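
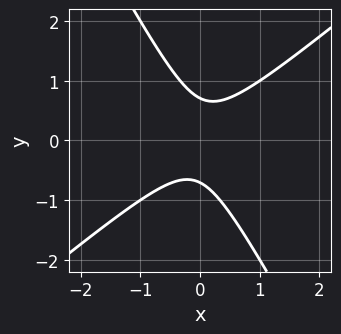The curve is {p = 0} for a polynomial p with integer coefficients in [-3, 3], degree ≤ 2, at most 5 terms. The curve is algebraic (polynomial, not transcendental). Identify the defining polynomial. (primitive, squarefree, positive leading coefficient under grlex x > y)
3*x^2 - 2*x*y - 2*y^2 + 1

1. The degree is 2 — a generic line meets the curve in up to 2 points.
2. Against the integer gridlines: no x-intercept at any integer in the box.
3. These observations pin down the coefficients.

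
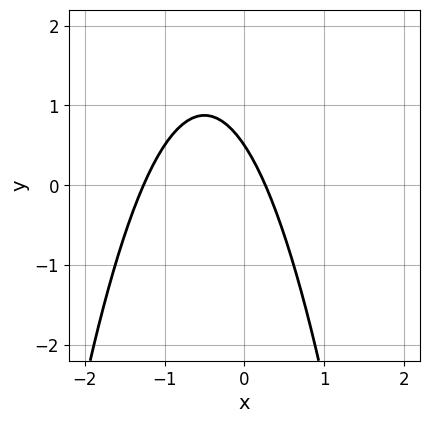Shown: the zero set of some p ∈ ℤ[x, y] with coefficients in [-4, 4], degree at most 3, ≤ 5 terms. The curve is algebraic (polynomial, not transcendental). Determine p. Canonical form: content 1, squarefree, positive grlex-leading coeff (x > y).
First, deg p = 2. A generic line meets the curve in up to 2 points.
Finally, solving for integer coefficients yields p as stated.

3*x^2 + 3*x + 2*y - 1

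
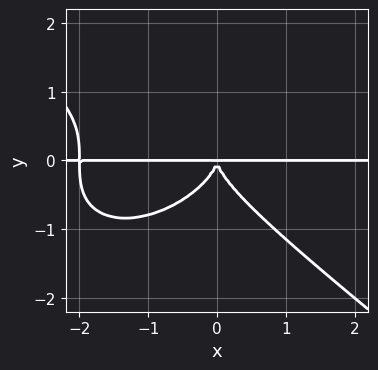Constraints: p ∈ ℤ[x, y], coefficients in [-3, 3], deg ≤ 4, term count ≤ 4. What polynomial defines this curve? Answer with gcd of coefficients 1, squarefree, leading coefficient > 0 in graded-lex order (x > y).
x^3*y + 2*y^4 + 2*x^2*y

First, the degree is 4 — a generic line meets the curve in up to 4 points.
Next, from the visible intercepts: every point of the x-axis in the box is on the curve.
Finally, matching integer coefficients to the picture gives p.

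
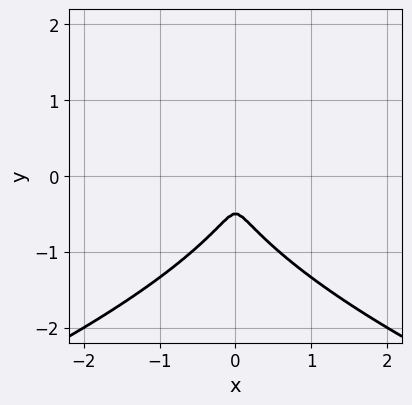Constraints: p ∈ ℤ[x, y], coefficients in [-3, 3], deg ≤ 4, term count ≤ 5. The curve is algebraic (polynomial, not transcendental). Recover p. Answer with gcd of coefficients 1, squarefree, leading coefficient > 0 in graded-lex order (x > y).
2*y^3 + 3*x^2 + y^2

First, deg p = 3. No degree-2 curve has this shape.
Next, symmetries: it's symmetric under x → −x, forcing even powers of x.
Finally, fitting integer coefficients to these (and the overall shape) gives p.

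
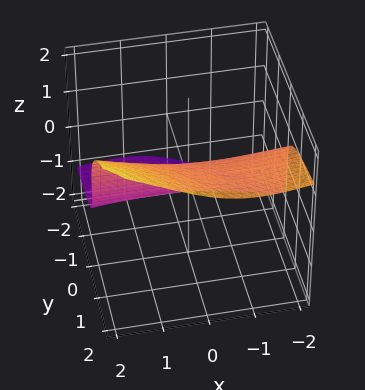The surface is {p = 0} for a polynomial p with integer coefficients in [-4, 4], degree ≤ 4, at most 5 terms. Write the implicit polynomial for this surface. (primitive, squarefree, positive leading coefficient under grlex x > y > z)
x^2*y + 2*x*y*z - 3*z^3 + 3*y

(a) The degree is 3 — no degree-2 surface has this shape.
(b) From the axis intercepts and sections: the visible x-axis segment lies entirely on the surface; one z-axis crossing is at z = 0; it meets the y-axis at y = 0 (among the integer gridlines).
(c) These observations pin down the coefficients.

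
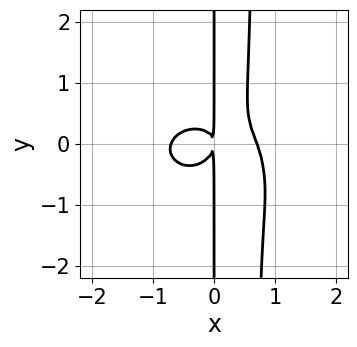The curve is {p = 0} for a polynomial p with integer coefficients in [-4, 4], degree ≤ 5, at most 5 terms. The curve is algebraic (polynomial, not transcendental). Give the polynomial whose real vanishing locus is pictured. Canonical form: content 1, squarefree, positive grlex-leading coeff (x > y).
2*x^4 + 3*x^2*y^2 + x^2*y - 2*x*y^2 - x^2

First, the degree is 4 — a generic line meets the curve in up to 4 points.
Next, observable constraints: the visible y-axis segment lies entirely on the curve.
Finally, assembling these constraints gives the stated polynomial.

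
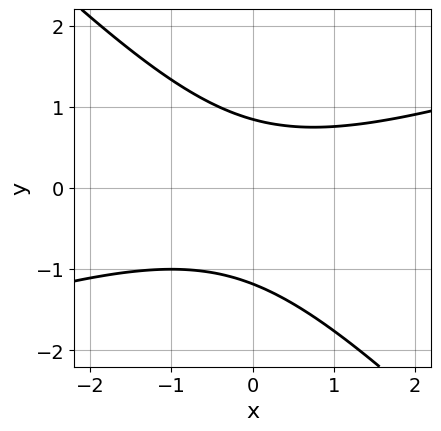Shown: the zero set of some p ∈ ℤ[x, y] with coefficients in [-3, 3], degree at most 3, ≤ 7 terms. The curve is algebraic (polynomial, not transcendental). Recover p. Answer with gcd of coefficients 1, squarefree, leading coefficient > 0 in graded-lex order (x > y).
The degree is 2 — a generic line meets the curve in up to 2 points.
Reading off the gridlines: the curve avoids every integer x-axis point in the box.
Matching integer coefficients to the picture gives p.

x^2 - 2*x*y - 3*y^2 - y + 3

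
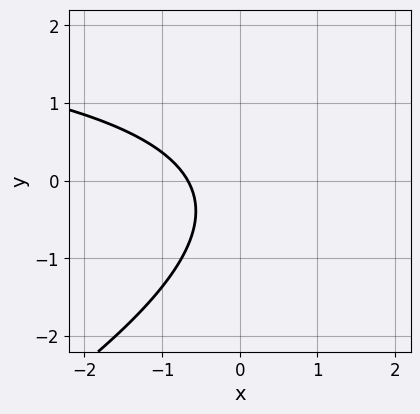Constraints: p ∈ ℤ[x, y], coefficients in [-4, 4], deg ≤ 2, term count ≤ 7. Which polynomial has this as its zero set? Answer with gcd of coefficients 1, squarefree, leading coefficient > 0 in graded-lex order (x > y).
(a) The degree is 2 — a generic line meets the curve in up to 2 points.
(b) Checking where it meets the axes: it misses every integer gridline on the y-axis.
(c) These observations pin down the coefficients.

x*y - 2*y^2 - 3*x - y - 2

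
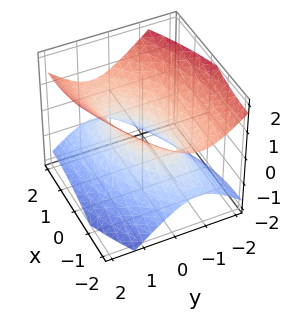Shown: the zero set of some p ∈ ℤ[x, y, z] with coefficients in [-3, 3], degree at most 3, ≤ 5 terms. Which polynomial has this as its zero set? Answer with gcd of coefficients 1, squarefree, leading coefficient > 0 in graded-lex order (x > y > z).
x^2 - 2*x*y + 3*y^2 - 3*z^2 - 1

First, deg p = 2. A generic line meets the surface in up to 2 points.
Next, observable constraints: among the integer gridlines, it crosses the x-axis at x ∈ {-1, 1}; no z-intercept at any integer in the box.
Finally, the integer polynomial consistent with all of this is the stated p.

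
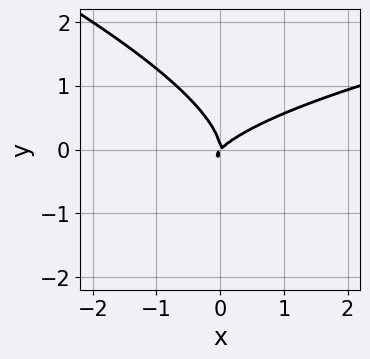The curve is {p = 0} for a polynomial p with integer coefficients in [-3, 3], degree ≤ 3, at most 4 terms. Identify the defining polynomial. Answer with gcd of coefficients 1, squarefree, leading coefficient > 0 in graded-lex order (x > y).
(a) Degree: no degree-2 curve has this shape, so deg p = 3.
(b) Against the integer gridlines: one y-axis crossing is at y = 0; one x-axis crossing is at x = 0.
(c) Matching integer coefficients to the picture gives p.

x*y^2 + 3*y^3 - 2*x^2 + 2*x*y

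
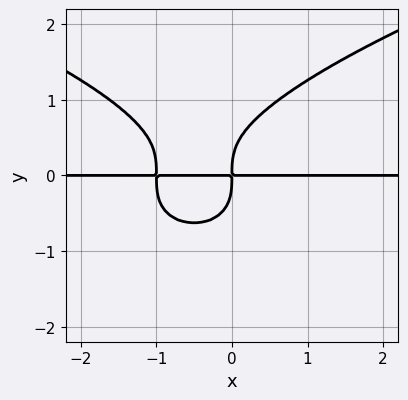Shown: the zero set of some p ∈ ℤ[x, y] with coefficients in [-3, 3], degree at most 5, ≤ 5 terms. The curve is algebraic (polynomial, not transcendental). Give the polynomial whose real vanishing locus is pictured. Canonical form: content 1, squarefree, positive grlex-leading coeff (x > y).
y^4 - x^2*y - x*y

deg p = 4.
Checking where it meets the axes: every point of the x-axis in the box is on the curve.
Together with the visible shape, these determine p as stated.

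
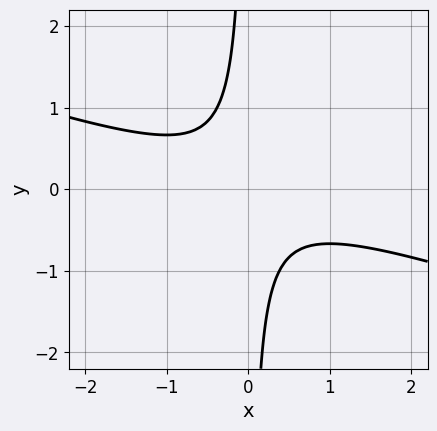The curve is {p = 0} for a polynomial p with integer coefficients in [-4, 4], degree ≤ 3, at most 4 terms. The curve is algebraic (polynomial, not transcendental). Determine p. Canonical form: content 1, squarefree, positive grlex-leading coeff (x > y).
x^2 + 3*x*y + 1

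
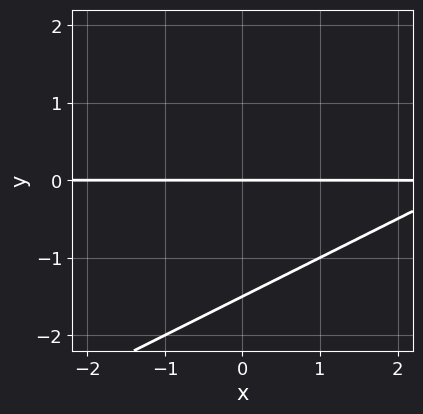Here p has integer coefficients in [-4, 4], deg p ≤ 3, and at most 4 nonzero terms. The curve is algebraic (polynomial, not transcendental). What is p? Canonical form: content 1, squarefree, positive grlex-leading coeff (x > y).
x*y - 2*y^2 - 3*y

1. The degree is 2 — the shape is more complex than any degree-1 curve.
2. Against the integer gridlines: the visible x-axis segment lies entirely on the curve; it meets the y-axis at y = 0 (among the integer gridlines).
3. The integer polynomial consistent with all of this is the stated p.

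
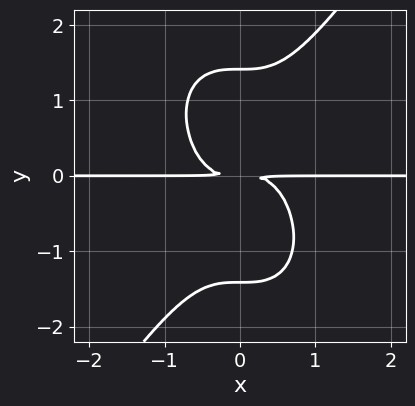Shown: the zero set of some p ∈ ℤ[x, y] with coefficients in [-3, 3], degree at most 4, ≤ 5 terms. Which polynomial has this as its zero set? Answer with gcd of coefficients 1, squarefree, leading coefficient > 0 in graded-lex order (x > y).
1. The degree is 4 — no degree-3 curve has this shape.
2. Reading off the gridlines: the visible x-axis segment lies entirely on the curve.
3. Fitting integer coefficients to these (and the overall shape) gives p.

3*x^3*y - y^4 + 2*y^2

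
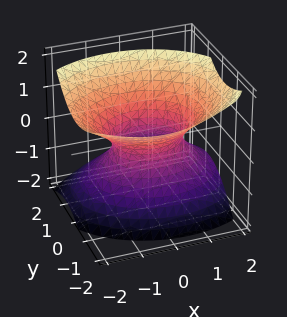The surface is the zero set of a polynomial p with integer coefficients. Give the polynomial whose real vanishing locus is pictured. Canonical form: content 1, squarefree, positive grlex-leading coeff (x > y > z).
2*x^2 + x*z + 3*y^2 + 2*y*z - 3*z^2 - 2

The degree is 2 — no degree-1 surface has this shape.
Reading off the gridlines: the x-axis gridline crossings are at x ∈ {-1, 1}; it misses every integer gridline on the z-axis.
The integer polynomial consistent with all of this is the stated p.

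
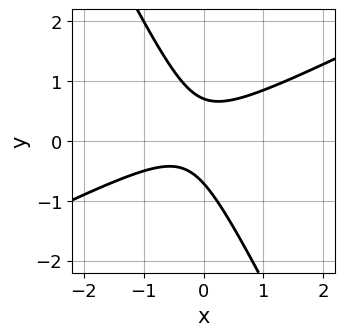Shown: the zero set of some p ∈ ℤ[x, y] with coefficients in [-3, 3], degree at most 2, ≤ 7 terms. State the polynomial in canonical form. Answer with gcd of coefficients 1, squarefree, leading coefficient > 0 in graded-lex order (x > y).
2*x^2 - 3*x*y - 2*y^2 + x + 1

Degree: no degree-1 curve has this shape, so deg p = 2.
Checking where it meets the axes: it misses every integer gridline on the x-axis.
Solving for integer coefficients yields p as stated.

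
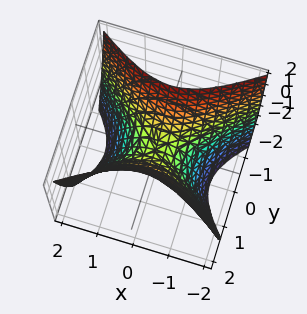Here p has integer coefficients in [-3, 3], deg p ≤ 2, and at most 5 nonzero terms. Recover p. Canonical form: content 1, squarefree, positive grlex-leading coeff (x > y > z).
deg p = 2. A hyperbolic paraboloid; a quadric.
Symmetries: the y ↦ −y reflection is a symmetry, so y appears only in even powers; it's symmetric under x → −x, forcing even powers of x.
Reading off the gridlines: it crosses the y-axis at the gridline y = 0; it crosses the x-axis at the gridline x = 0; it meets the z-axis at z = 0 (among the integer gridlines).
These observations pin down the coefficients.

2*x^2 - 3*y^2 + 2*z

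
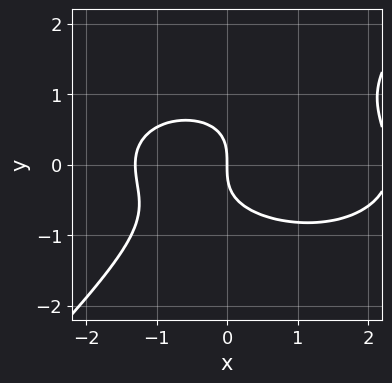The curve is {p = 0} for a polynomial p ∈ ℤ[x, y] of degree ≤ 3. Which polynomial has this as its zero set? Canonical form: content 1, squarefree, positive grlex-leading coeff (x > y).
(a) The degree is 3 — no degree-2 curve has this shape.
(b) From the visible intercepts: one x-axis crossing is at x = 0; it crosses the y-axis at the gridline y = 0.
(c) Putting this together gives p.

x^3 + 2*x*y^2 - 3*y^3 - x^2 - 3*x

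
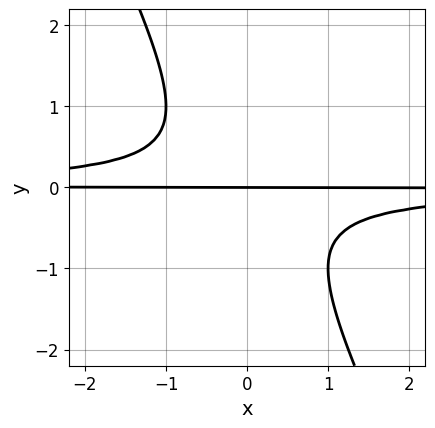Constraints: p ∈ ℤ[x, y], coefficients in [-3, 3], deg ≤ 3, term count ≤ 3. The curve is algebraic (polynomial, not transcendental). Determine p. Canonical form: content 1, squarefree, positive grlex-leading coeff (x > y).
2*x*y^2 + y^3 + y

The degree is 3 — the shape is more complex than any degree-2 curve.
From the visible intercepts: every point of the x-axis in the box is on the curve; one y-axis crossing is at y = 0.
These observations pin down the coefficients.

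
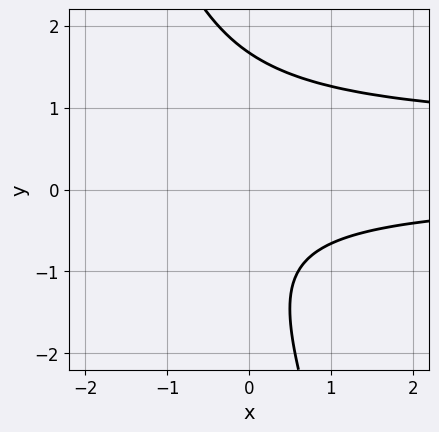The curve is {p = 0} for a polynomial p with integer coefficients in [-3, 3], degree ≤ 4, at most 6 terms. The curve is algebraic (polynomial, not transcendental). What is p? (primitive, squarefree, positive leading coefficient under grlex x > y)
3*x*y^2 + y^3 - 2*x*y - y - 3

First, degree: the shape is more complex than any degree-2 curve, so deg p = 3.
Then, checking where it meets the axes: no x-intercept at any integer in the box.
Finally, solving for integer coefficients yields p as stated.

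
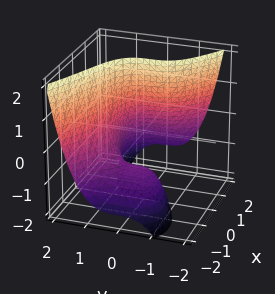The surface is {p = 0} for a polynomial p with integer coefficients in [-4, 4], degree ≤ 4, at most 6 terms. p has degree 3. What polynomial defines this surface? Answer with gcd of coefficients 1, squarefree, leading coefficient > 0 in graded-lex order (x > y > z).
x^3 + 3*y^3 + 3*x*z - z - 2

1. The degree is 3 — the shape is more complex than any degree-2 surface.
2. From the axis intercepts and sections: it crosses the z-axis at the gridline z = -2.
3. Putting this together gives p.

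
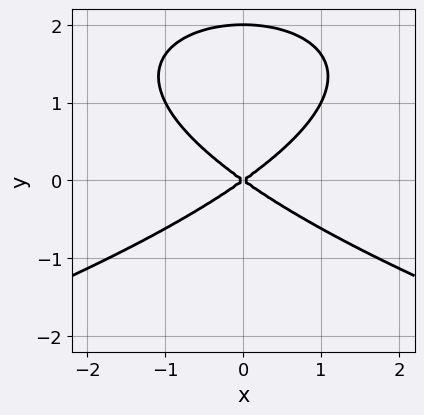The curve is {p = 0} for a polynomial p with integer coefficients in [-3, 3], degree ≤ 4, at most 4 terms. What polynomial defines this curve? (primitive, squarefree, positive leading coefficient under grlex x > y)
1. Degree: the shape is more complex than any degree-2 curve, so deg p = 3.
2. Symmetries: it's symmetric under x → −x, forcing even powers of x.
3. Checking where it meets the axes: the y-axis gridline crossings are at y ∈ {0, 2}; one x-axis crossing is at x = 0.
4. Matching integer coefficients to the picture gives p.

y^3 + x^2 - 2*y^2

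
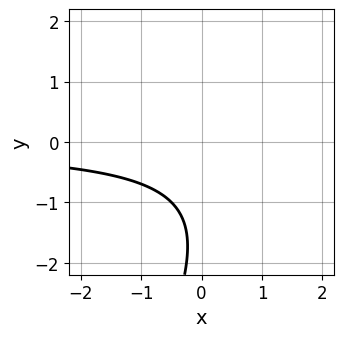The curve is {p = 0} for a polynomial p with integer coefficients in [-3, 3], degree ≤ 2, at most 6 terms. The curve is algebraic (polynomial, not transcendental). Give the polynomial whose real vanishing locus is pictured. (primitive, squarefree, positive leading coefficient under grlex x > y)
1. deg p = 2.
2. Checking where it meets the axes: no x-intercept at any integer in the box; it misses every integer gridline on the y-axis.
3. Assembling these constraints gives the stated polynomial.

2*x*y - y^2 - 3*y - 3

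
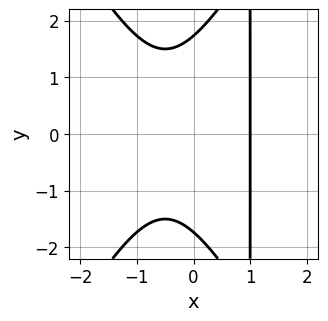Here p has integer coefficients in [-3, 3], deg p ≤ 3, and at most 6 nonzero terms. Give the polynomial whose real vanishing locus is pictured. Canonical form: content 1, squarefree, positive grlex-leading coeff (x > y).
3*x^3 - x*y^2 + y^2 - 3

1. deg p = 3.
2. Symmetries: the y ↦ −y reflection is a symmetry, so y appears only in even powers.
3. From the visible intercepts: it crosses the x-axis at the gridline x = 1.
4. Together with the visible shape, these determine p as stated.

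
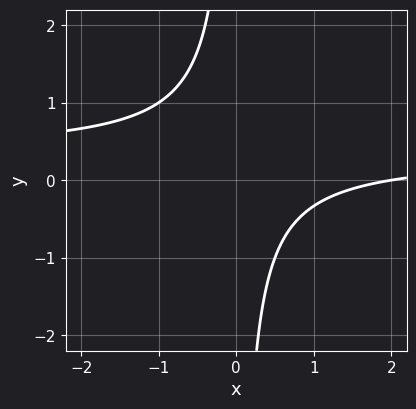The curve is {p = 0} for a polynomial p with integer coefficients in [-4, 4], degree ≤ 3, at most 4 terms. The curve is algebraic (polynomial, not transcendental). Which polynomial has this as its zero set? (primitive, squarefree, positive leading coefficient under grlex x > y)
3*x*y - x + 2

1. Degree: the shape is more complex than any degree-1 curve, so deg p = 2.
2. Checking where it meets the axes: it meets the x-axis at x = 2 (among the integer gridlines); it misses every integer gridline on the y-axis.
3. These observations pin down the coefficients.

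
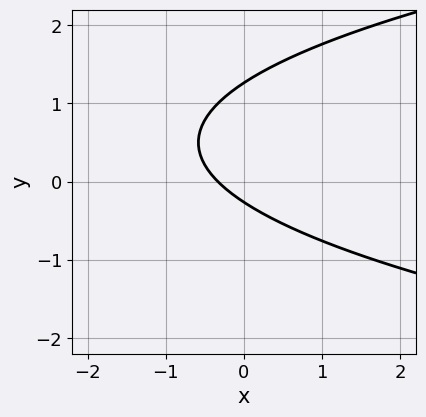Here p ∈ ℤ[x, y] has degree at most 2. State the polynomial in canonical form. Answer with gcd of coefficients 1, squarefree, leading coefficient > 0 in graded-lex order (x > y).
3*y^2 - 3*x - 3*y - 1

1. Degree: a generic line meets the curve in up to 2 points, so deg p = 2.
2. The integer polynomial consistent with all of this is the stated p.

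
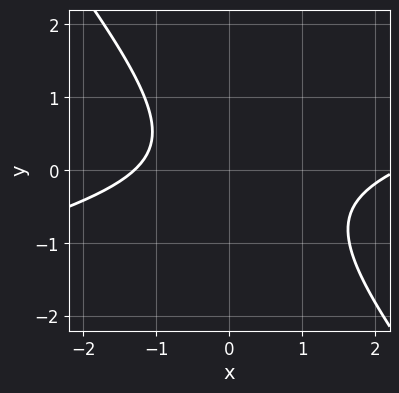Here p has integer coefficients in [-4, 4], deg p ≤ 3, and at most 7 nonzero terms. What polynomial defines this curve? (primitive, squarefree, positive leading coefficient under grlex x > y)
deg p = 2. The shape is more complex than any degree-1 curve.
Against the integer gridlines: the curve avoids every integer y-axis point in the box.
Putting this together gives p.

x^2 - 3*x*y - 3*y^2 - x - 3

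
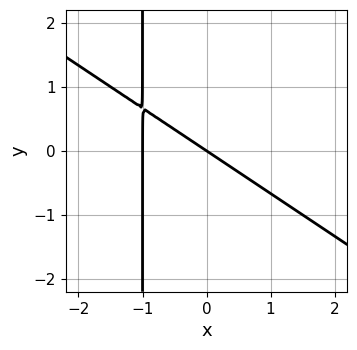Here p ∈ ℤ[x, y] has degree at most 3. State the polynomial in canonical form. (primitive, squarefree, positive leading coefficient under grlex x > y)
2*x^2 + 3*x*y + 2*x + 3*y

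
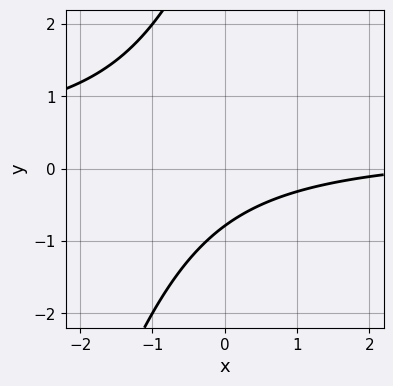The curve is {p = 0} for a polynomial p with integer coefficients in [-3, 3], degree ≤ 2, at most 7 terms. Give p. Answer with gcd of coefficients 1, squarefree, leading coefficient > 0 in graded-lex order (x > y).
deg p = 2. The shape is more complex than any degree-1 curve.
From the axis intercepts and sections: it misses every integer gridline on the x-axis.
Fitting integer coefficients to these (and the overall shape) gives p.

3*x*y - y^2 - x + 3*y + 3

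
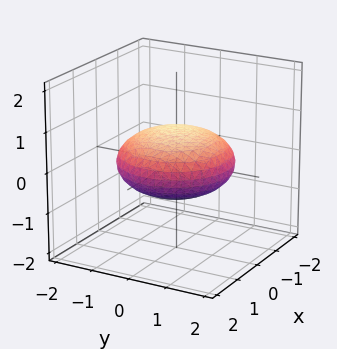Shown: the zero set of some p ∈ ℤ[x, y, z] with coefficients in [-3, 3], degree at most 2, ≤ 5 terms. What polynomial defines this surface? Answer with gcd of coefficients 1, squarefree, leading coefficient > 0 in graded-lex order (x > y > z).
x^2 + y^2 + 3*z^2 - 2

First, deg p = 2. Bounded and convex; a quadric.
Next, symmetries: it's symmetric under z → −z, forcing even powers of z; every cross-section ⟂ z is a circle, so x, y appear only via x² + y².
Then, checking where it meets the axes: a circular section at z = 0 has radius between 1 and 2.
Finally, putting this together gives p.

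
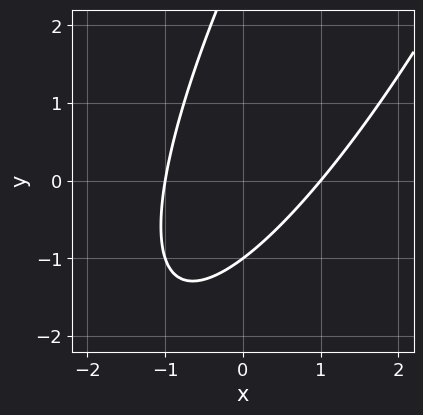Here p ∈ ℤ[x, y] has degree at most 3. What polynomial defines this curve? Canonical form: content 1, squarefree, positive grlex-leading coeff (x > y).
(a) Degree: a generic line meets the curve in up to 2 points, so deg p = 2.
(b) Checking where it meets the axes: it crosses the y-axis at the gridline y = -1; among the integer gridlines, it crosses the x-axis at x ∈ {-1, 1}.
(c) These observations pin down the coefficients.

3*x^2 - 3*x*y + y^2 - 2*y - 3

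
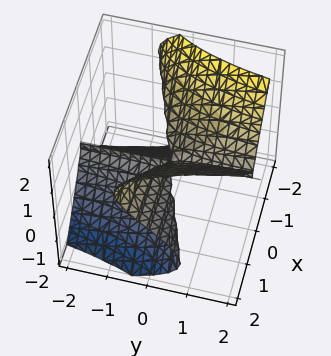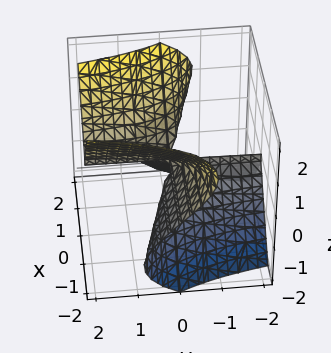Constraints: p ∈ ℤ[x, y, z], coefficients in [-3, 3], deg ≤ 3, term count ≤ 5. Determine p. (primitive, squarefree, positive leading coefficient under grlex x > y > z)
x^2*y + x^2*z - z^3

First, degree: the shape is more complex than any degree-2 surface, so deg p = 3.
Then, reading off the gridlines: every point of the x-axis in the box is on the surface; it meets the z-axis at z = 0 (among the integer gridlines); every point of the y-axis in the box is on the surface.
Finally, the integer polynomial consistent with all of this is the stated p.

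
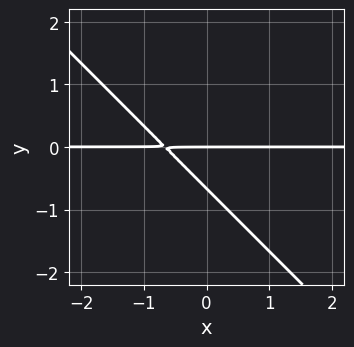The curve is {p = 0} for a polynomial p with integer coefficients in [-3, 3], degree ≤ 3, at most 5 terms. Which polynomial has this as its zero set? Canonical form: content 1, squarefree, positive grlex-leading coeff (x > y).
3*x*y + 3*y^2 + 2*y

First, deg p = 2. No degree-1 curve has this shape.
Then, from the axis intercepts and sections: every point of the x-axis in the box is on the curve; one y-axis crossing is at y = 0.
Finally, together with the visible shape, these determine p as stated.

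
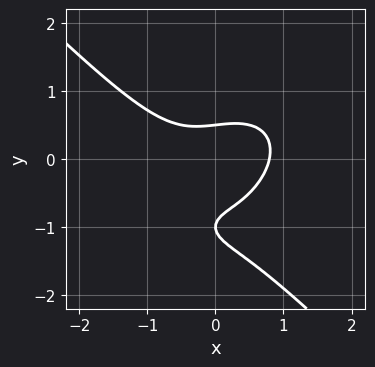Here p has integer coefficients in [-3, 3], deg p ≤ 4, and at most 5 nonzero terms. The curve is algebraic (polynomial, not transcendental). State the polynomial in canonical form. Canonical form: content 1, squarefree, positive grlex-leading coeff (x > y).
2*x^3 + 2*y^3 - x*y + 3*y^2 - 1

(a) Degree: no degree-2 curve has this shape, so deg p = 3.
(b) Reading off the gridlines: it crosses the y-axis at the gridline y = -1.
(c) The integer polynomial consistent with all of this is the stated p.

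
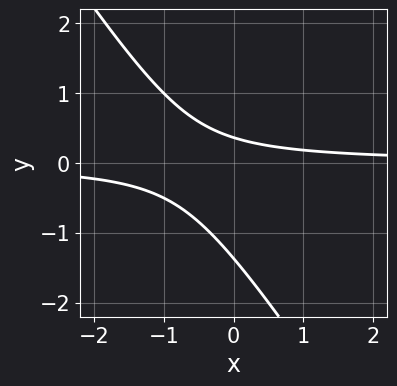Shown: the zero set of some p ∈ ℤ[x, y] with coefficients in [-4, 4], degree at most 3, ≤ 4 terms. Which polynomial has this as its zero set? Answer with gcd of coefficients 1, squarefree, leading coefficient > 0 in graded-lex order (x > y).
3*x*y + 2*y^2 + 2*y - 1

(a) deg p = 2. The shape is more complex than any degree-1 curve.
(b) From the axis intercepts and sections: the curve avoids every integer x-axis point in the box.
(c) Assembling these constraints gives the stated polynomial.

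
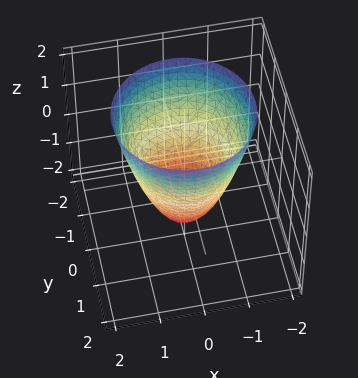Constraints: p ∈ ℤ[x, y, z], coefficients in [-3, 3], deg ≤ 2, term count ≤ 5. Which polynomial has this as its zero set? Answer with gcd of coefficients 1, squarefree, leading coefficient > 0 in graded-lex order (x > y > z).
3*x^2 + 3*y^2 - 2*z - 3

(a) Degree: no degree-1 surface has this shape, so deg p = 2.
(b) Symmetry: every cross-section ⟂ z is a circle, so x, y appear only via x² + y².
(c) Checking where it meets the axes: among the integer gridlines, it crosses the y-axis at y ∈ {-1, 1}; among the integer gridlines, it crosses the x-axis at x ∈ {-1, 1}.
(d) Together with the visible shape, these determine p as stated.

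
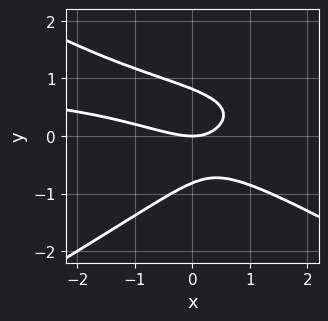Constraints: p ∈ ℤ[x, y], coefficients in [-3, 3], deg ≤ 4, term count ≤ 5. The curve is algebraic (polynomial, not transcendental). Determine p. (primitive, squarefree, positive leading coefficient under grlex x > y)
x^2*y - 3*y^3 - x^2 - 2*x*y + 2*y

1. deg p = 3.
2. Reading off the gridlines: it meets the y-axis at y = 0 (among the integer gridlines); one x-axis crossing is at x = 0.
3. Together with the visible shape, these determine p as stated.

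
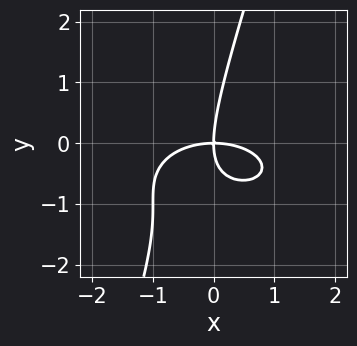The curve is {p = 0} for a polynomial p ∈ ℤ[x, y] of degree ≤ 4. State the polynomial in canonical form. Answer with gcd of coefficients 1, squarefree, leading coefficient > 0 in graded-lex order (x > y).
x^3 + 3*x*y^2 - y^3 + 3*x*y

The degree is 3 — a generic line meets the curve in up to 3 points.
From the axis intercepts and sections: it meets the y-axis at y = 0 (among the integer gridlines); it crosses the x-axis at the gridline x = 0.
Putting this together gives p.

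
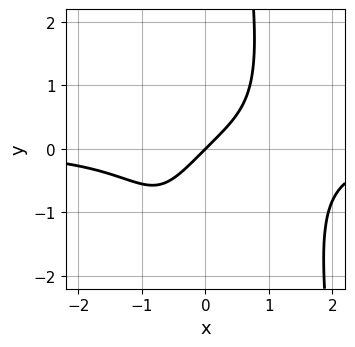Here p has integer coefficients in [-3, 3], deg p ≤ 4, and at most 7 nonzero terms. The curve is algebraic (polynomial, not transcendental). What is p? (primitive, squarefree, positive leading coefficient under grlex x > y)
1. deg p = 4. A generic line meets the curve in up to 4 points.
2. Reading off the gridlines: one y-axis crossing is at y = 0; it meets the x-axis at x = 0 (among the integer gridlines).
3. Putting this together gives p.

2*x^3*y - x^2*y + x*y^2 + 3*x - 3*y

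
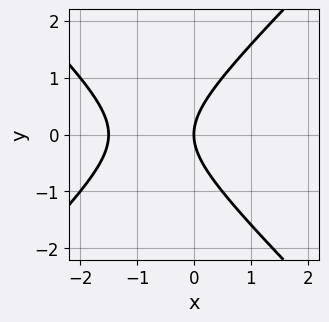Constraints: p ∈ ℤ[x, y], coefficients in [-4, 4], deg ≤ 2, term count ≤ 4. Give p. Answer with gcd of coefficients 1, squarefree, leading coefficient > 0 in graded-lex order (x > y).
(a) deg p = 2.
(b) Symmetries: it's symmetric under y → −y, forcing even powers of y.
(c) From the visible intercepts: it meets the x-axis at x = 0 (among the integer gridlines); one y-axis crossing is at y = 0.
(d) Together with the visible shape, these determine p as stated.

2*x^2 - 2*y^2 + 3*x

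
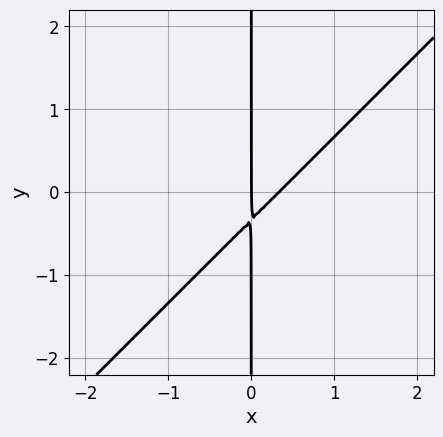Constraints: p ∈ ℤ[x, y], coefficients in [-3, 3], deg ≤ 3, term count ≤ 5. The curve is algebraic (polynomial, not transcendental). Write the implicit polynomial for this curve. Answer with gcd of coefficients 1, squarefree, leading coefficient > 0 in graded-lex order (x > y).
3*x^2 - 3*x*y - x

The degree is 2 — the shape is more complex than any degree-1 curve.
Checking where it meets the axes: every point of the y-axis in the box is on the curve; it meets the x-axis at x = 0 (among the integer gridlines).
Assembling these constraints gives the stated polynomial.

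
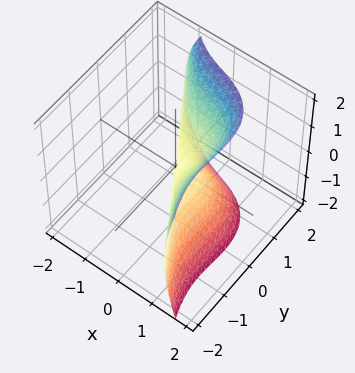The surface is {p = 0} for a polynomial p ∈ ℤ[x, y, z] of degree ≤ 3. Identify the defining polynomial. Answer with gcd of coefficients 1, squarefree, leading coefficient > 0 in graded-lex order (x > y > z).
3*x^3 + 2*x*y^2 + 2*y^3 - 2*z^2

(a) Degree: no degree-2 surface has this shape, so deg p = 3.
(b) Observable constraints: it crosses the z-axis at the gridline z = 0; one x-axis crossing is at x = 0; it meets the y-axis at y = 0 (among the integer gridlines).
(c) Together with the visible shape, these determine p as stated.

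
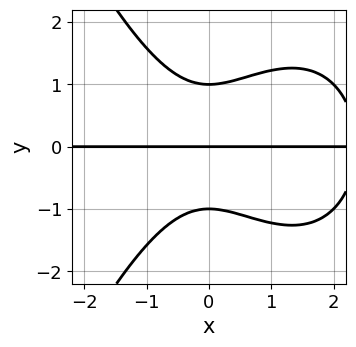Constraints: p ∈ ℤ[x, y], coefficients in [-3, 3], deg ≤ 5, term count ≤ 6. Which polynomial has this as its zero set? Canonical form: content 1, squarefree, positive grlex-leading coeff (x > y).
First, the degree is 4 — no degree-3 curve has this shape.
Then, from the visible intercepts: the y-axis gridline crossings are at y ∈ {-1, 0, 1}; every point of the x-axis in the box is on the curve.
Finally, putting this together gives p.

x^3*y - 2*x^2*y + 2*y^3 - 2*y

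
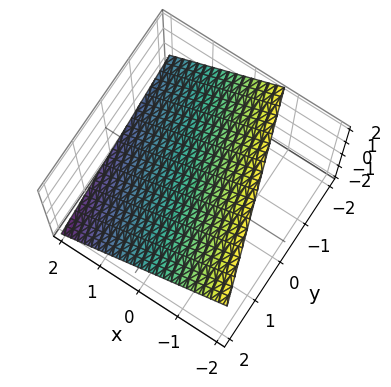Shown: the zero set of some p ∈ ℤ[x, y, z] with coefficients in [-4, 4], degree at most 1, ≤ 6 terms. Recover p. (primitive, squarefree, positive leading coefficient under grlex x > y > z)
3*x + y + 3*z - 2

The degree is 1 — the surface is flat (a plane).
From the visible intercepts: one y-axis crossing is at y = 2.
Assembling these constraints gives the stated polynomial.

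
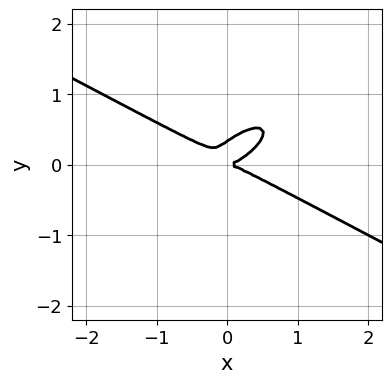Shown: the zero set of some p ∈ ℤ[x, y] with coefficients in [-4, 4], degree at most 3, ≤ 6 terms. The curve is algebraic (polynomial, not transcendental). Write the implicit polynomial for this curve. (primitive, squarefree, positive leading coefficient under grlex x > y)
x^3 - 2*x*y^2 + 3*y^3 - y^2

1. deg p = 3. The shape is more complex than any degree-2 curve.
2. From the axis intercepts and sections: it meets the y-axis at y = 0 (among the integer gridlines); one x-axis crossing is at x = 0.
3. Fitting integer coefficients to these (and the overall shape) gives p.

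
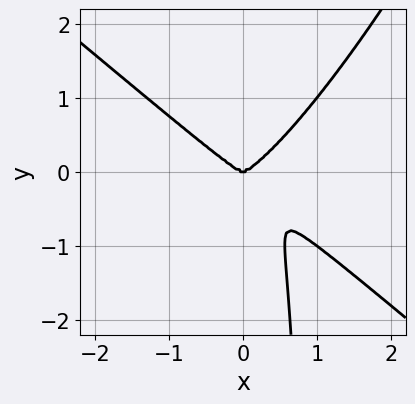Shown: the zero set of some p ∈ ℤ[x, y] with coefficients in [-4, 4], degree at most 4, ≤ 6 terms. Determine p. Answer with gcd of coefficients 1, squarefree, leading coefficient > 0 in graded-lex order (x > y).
1. The degree is 4 — the shape is more complex than any degree-3 curve.
2. Checking where it meets the axes: one x-axis crossing is at x = 0; it crosses the y-axis at the gridline y = 0.
3. Solving for integer coefficients yields p as stated.

2*x^4 - 2*x^2*y^2 + x*y^3 - y^3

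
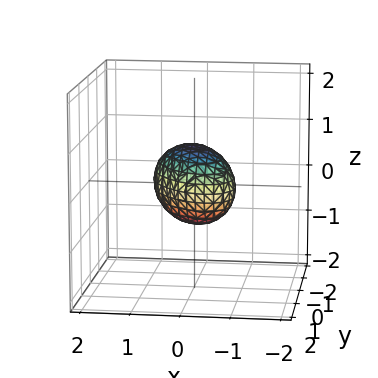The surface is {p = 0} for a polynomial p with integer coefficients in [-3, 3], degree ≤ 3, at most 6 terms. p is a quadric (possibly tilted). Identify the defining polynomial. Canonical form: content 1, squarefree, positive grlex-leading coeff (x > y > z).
1. The degree is 2 — a generic line meets the surface in up to 2 points.
2. Observable constraints: among the integer gridlines, it crosses the y-axis at y ∈ {-1, 1}.
3. The integer polynomial consistent with all of this is the stated p.

3*x^2 + 2*x*y + 2*y^2 + 3*z^2 - 2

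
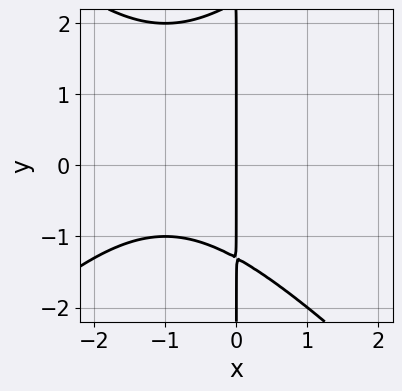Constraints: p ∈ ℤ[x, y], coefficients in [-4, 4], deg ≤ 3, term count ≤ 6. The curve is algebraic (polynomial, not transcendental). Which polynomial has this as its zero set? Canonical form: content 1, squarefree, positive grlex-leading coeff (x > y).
The degree is 3 — the shape is more complex than any degree-2 curve.
From the axis intercepts and sections: the visible y-axis segment lies entirely on the curve; it crosses the x-axis at the gridline x = 0.
Matching integer coefficients to the picture gives p.

x^3 - x*y^2 + 2*x^2 + x*y + 3*x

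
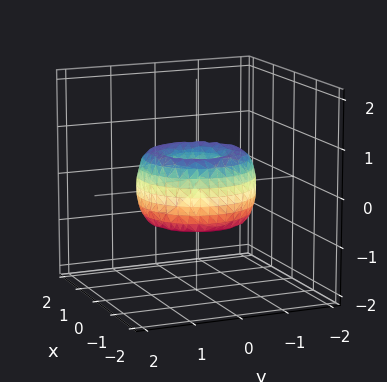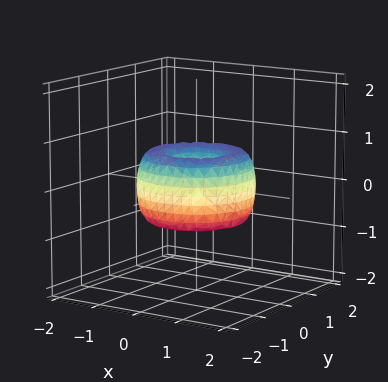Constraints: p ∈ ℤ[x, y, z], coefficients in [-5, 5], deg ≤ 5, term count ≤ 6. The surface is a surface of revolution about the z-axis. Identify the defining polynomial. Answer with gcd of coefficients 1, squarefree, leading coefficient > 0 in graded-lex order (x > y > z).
2*x^4 + 4*x^2*y^2 + 2*y^4 - 3*x^2 - 3*y^2 + 2*z^2

First, deg p = 4. The shape is more complex than any degree-3 surface.
Then, symmetries: rotational symmetry about the z-axis ⇒ p depends on x, y only through x² + y².
Then, from the axis intercepts and sections: a circular section at z = 0 has radius between 1 and 2; it crosses the x-axis at the gridline x = 0; it meets the y-axis at y = 0 (among the integer gridlines); it meets the z-axis at z = 0 (among the integer gridlines).
Finally, putting this together gives p.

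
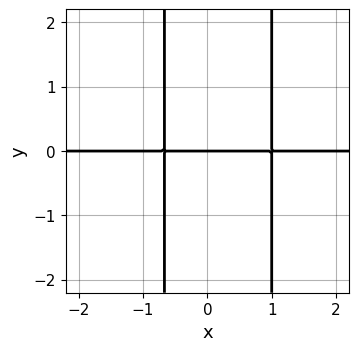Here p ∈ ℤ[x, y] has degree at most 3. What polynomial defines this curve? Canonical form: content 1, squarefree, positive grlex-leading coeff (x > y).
3*x^2*y - x*y - 2*y

The degree is 3 — a generic line meets the curve in up to 3 points.
Observable constraints: the visible x-axis segment lies entirely on the curve; one y-axis crossing is at y = 0.
Fitting integer coefficients to these (and the overall shape) gives p.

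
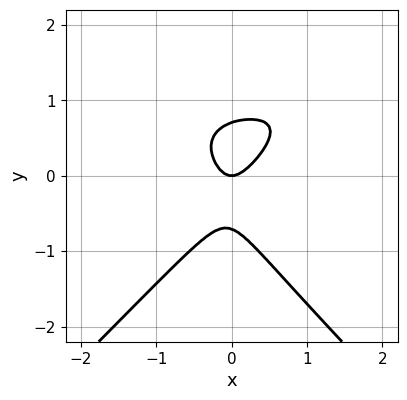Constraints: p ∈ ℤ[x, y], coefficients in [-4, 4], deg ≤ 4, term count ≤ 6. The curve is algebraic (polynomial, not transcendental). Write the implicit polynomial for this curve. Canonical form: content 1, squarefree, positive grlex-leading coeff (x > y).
(a) deg p = 3.
(b) From the visible intercepts: one x-axis crossing is at x = 0; it crosses the y-axis at the gridline y = 0.
(c) Matching integer coefficients to the picture gives p.

2*x^2*y - 2*y^3 - 3*x^2 + x*y + y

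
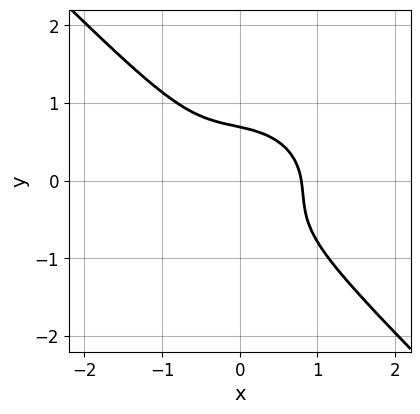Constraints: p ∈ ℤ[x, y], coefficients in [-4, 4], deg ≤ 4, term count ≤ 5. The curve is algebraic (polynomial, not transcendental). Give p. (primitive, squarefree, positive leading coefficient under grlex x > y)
2*x^3 + x^2*y + 2*x*y^2 + 3*y^3 - 1

Degree: a generic line meets the curve in up to 3 points, so deg p = 3.
Putting this together gives p.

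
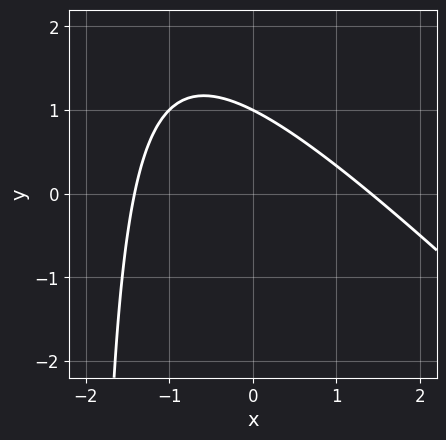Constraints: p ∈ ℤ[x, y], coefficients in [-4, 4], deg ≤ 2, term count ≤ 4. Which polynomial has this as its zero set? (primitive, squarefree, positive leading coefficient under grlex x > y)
First, the degree is 2 — a generic line meets the curve in up to 2 points.
Next, from the axis intercepts and sections: it crosses the y-axis at the gridline y = 1.
Finally, fitting integer coefficients to these (and the overall shape) gives p.

x^2 + x*y + 2*y - 2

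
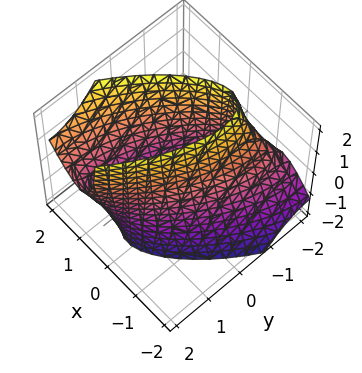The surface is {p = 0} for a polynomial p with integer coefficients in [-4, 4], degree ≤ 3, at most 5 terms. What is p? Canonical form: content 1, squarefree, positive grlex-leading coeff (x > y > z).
1. The degree is 2 — the shape is more complex than any degree-1 surface.
2. Reading off the gridlines: among the integer gridlines, it crosses the x-axis at x ∈ {-1, 1}; the surface avoids every integer z-axis point in the box.
3. Assembling these constraints gives the stated polynomial.

2*x^2 - 2*x*y - x*z + y^2 - 2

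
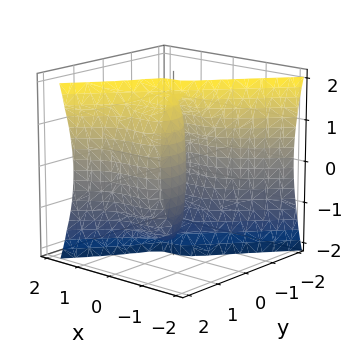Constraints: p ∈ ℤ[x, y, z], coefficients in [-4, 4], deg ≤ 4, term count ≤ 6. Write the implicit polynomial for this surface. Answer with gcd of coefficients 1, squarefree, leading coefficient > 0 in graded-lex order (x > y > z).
3*x^3 - 2*y^3 - y*z^2 + y^2 + 3*y

(a) The degree is 3 — no degree-2 surface has this shape.
(b) Reading off the gridlines: every point of the z-axis in the box is on the surface; one x-axis crossing is at x = 0; among the integer gridlines, it crosses the y-axis at y ∈ {-1, 0}.
(c) Solving for integer coefficients yields p as stated.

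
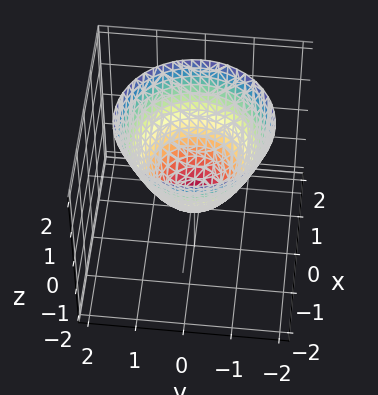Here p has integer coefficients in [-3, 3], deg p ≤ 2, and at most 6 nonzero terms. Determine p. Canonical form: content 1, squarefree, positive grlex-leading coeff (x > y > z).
1. Degree: the shape is more complex than any degree-1 surface, so deg p = 2.
2. Symmetries: the z-axis is an axis of rotation, so x and y enter only as x² + y².
3. Against the integer gridlines: a circular section at z = 1 has radius between 1 and 2.
4. Solving for integer coefficients yields p as stated.

2*x^2 + 2*y^2 - 2*z - 1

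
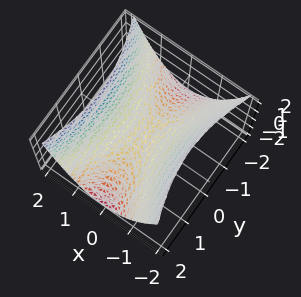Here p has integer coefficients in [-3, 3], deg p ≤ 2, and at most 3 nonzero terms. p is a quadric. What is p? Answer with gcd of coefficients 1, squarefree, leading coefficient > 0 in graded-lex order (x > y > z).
First, the degree is 2 — a hyperbolic paraboloid; a quadric.
Next, symmetries: the y ↦ −y reflection is a symmetry, so y appears only in even powers; it's symmetric under x → −x, forcing even powers of x.
Next, reading off the gridlines: it meets the y-axis at y = 0 (among the integer gridlines); it meets the z-axis at z = 0 (among the integer gridlines).
Finally, solving for integer coefficients yields p as stated.

3*x^2 - y^2 - 3*z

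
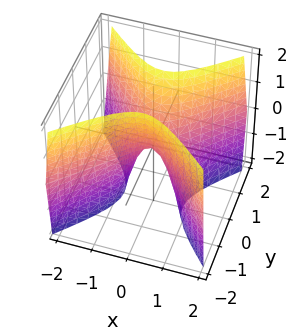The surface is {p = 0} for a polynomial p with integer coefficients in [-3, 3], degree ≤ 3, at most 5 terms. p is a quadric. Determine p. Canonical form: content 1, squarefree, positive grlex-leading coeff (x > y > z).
3*x^2 - 3*y^2 + z

1. The degree is 2 — a hyperbolic paraboloid; a quadric.
2. Symmetries: the x ↦ −x reflection is a symmetry, so x appears only in even powers; mirror symmetry y ↦ −y ⇒ only even powers of y.
3. From the visible intercepts: it crosses the z-axis at the gridline z = 0; it meets the y-axis at y = 0 (among the integer gridlines); it meets the x-axis at x = 0 (among the integer gridlines).
4. Matching integer coefficients to the picture gives p.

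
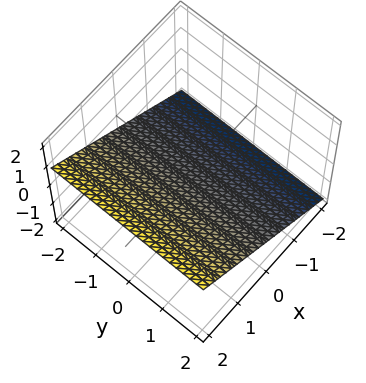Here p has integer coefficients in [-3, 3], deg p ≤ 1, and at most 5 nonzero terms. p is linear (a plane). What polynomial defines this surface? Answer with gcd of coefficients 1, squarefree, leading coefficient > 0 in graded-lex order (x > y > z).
2*x - 3*z - 2

(a) Degree: every cross-section is a straight line — this is a plane, so deg p = 1.
(b) Checking where it meets the axes: it misses every integer gridline on the y-axis; it crosses the x-axis at the gridline x = 1.
(c) Fitting integer coefficients to these (and the overall shape) gives p.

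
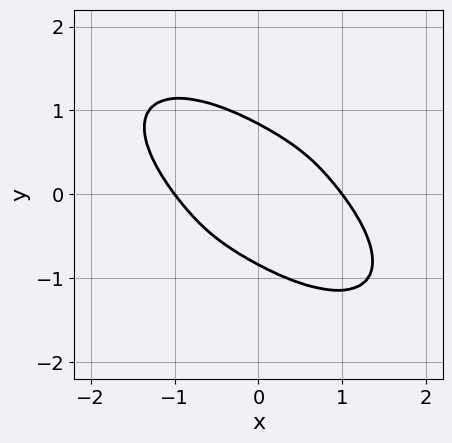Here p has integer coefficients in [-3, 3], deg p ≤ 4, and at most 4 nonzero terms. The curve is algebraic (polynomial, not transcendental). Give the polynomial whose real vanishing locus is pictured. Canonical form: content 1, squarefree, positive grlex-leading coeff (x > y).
Degree: a generic line meets the curve in up to 4 points, so deg p = 4.
From the visible intercepts: the x-axis gridline crossings are at x ∈ {-1, 1}.
Solving for integer coefficients yields p as stated.

x^4 + 2*y^4 + 3*x*y - 1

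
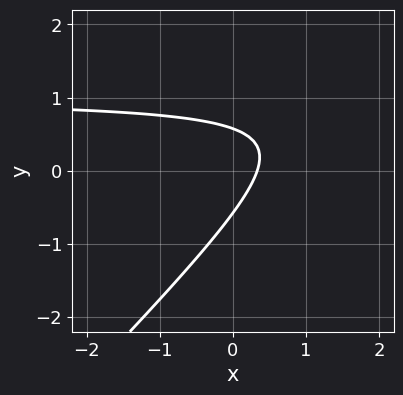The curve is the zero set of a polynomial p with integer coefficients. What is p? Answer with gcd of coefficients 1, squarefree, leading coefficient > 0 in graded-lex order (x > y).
(a) The degree is 2 — no degree-1 curve has this shape.
(b) Matching integer coefficients to the picture gives p.

3*x*y - 3*y^2 - 3*x + 1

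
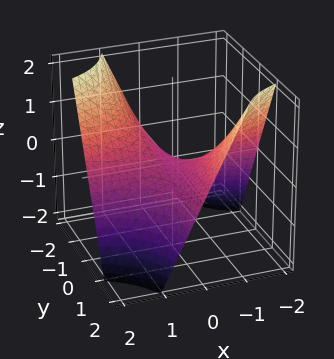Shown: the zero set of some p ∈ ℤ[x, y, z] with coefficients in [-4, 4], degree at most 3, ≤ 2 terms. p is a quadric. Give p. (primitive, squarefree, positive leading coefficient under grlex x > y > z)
x*y + z

(a) deg p = 2. A hyperbolic paraboloid; a quadric.
(b) From the visible intercepts: the visible y-axis segment lies entirely on the surface; one z-axis crossing is at z = 0.
(c) The integer polynomial consistent with all of this is the stated p. Check: (1, 0, 0) on the x-axis lies on the surface, and p(1, 0, 0) = 0. ✓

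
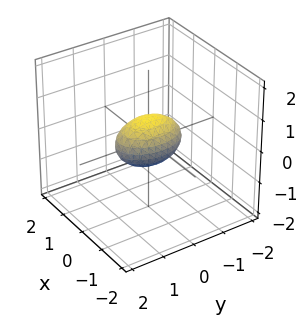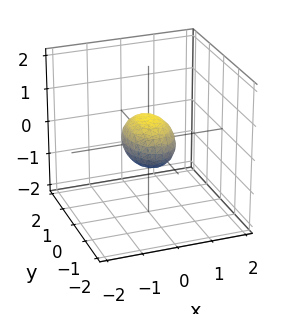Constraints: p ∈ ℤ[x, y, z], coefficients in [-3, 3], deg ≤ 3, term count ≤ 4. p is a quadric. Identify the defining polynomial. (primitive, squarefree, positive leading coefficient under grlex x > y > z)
2*x^2 + y^2 + 2*z^2 - 1

1. Degree: bounded and convex; a quadric, so deg p = 2.
2. Symmetries: the x ↦ −x reflection is a symmetry, so x appears only in even powers; it's symmetric under y → −y, forcing even powers of y; the z ↦ −z reflection is a symmetry, so z appears only in even powers.
3. Reading off the gridlines: among the integer gridlines, it crosses the y-axis at y ∈ {-1, 1}.
4. Fitting integer coefficients to these (and the overall shape) gives p.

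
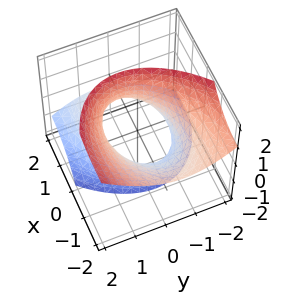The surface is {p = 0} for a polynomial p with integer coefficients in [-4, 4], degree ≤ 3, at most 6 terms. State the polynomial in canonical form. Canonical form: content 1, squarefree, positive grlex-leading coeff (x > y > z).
x^2 - x*y + 3*x*z + 2*y^2 - z^2 - 2

1. The degree is 2 — a generic line meets the surface in up to 2 points.
2. Observable constraints: the y-axis gridline crossings are at y ∈ {-1, 1}; it misses every integer gridline on the z-axis.
3. Together with the visible shape, these determine p as stated.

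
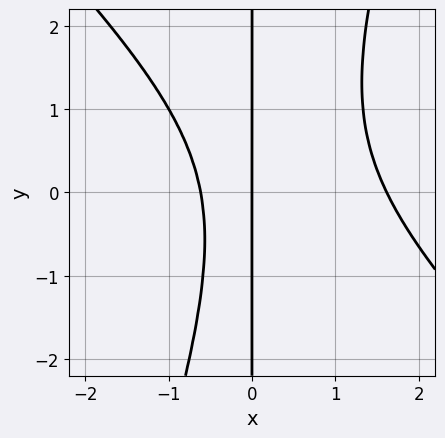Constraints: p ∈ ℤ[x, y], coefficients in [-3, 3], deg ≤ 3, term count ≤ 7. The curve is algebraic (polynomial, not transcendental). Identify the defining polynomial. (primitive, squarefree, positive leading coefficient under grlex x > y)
3*x^3 + 2*x^2*y - x*y^2 - 3*x^2 - 3*x

(a) deg p = 3.
(b) Against the integer gridlines: the visible y-axis segment lies entirely on the curve; one x-axis crossing is at x = 0.
(c) Solving for integer coefficients yields p as stated.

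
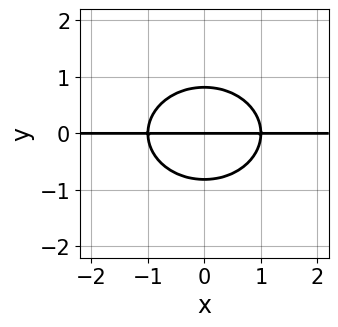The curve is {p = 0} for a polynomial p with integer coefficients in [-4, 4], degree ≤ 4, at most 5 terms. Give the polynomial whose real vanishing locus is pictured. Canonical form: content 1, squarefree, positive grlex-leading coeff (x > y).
2*x^2*y + 3*y^3 - 2*y

First, degree: a generic line meets the curve in up to 3 points, so deg p = 3.
Then, symmetries: mirror symmetry x ↦ −x ⇒ only even powers of x.
Then, reading off the gridlines: it meets the y-axis at y = 0 (among the integer gridlines); the visible x-axis segment lies entirely on the curve.
Finally, assembling these constraints gives the stated polynomial.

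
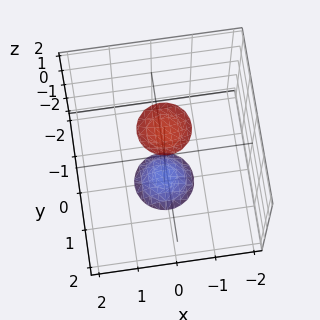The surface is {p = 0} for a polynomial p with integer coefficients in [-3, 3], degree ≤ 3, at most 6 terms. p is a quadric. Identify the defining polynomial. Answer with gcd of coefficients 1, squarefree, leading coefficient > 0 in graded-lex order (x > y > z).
3*x^2 + 3*y^2 - z^2 + 3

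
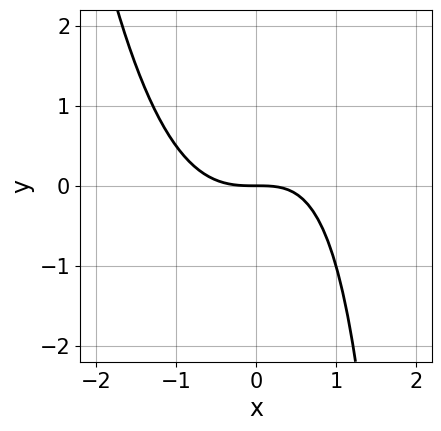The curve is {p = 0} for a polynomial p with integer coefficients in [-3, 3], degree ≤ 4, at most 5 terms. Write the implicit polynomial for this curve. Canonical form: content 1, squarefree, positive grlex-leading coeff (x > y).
deg p = 3.
Checking where it meets the axes: it meets the x-axis at x = 0 (among the integer gridlines); it meets the y-axis at y = 0 (among the integer gridlines).
Together with the visible shape, these determine p as stated.

2*x^3 - x*y + 3*y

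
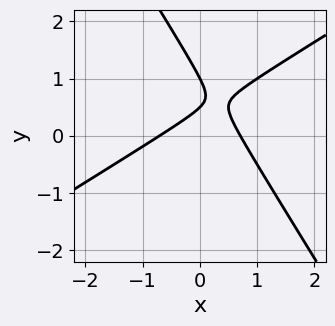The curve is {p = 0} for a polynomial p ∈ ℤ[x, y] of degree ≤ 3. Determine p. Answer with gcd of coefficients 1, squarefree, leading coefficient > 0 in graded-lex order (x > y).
2*x^2 - 2*x*y - 2*y^2 + 3*y - 1

(a) deg p = 2. The shape is more complex than any degree-1 curve.
(b) From the visible intercepts: it meets the y-axis at y = 1 (among the integer gridlines).
(c) These observations pin down the coefficients.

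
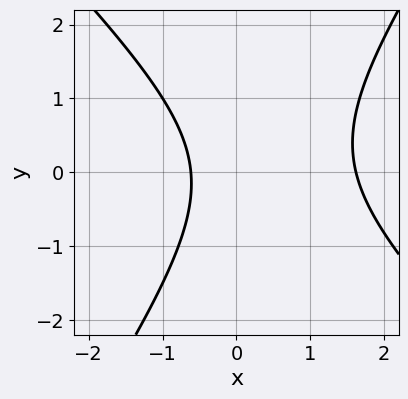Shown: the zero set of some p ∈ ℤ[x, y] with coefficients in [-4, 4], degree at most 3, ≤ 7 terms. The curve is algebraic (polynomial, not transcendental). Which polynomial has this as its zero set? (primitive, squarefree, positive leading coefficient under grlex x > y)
3*x^2 + x*y - 2*y^2 - 3*x - 3

Degree: a generic line meets the curve in up to 2 points, so deg p = 2.
Reading off the gridlines: the curve avoids every integer y-axis point in the box.
The integer polynomial consistent with all of this is the stated p.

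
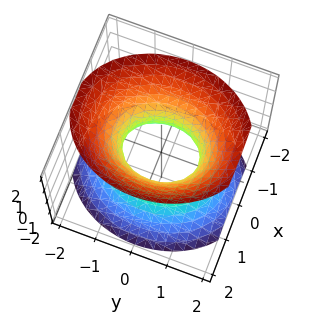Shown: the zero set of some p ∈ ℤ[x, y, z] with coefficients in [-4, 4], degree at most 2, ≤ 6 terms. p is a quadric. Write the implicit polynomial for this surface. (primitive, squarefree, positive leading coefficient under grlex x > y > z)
3*x^2 + 2*y^2 - 2*z^2 - 2

1. Degree: one connected sheet with a waist; a quadric, so deg p = 2.
2. Symmetries: it's symmetric under y → −y, forcing even powers of y; it's symmetric under z → −z, forcing even powers of z; it's symmetric under x → −x, forcing even powers of x.
3. Reading off the gridlines: the y-axis gridline crossings are at y ∈ {-1, 1}; it misses every integer gridline on the z-axis.
4. Solving for integer coefficients yields p as stated.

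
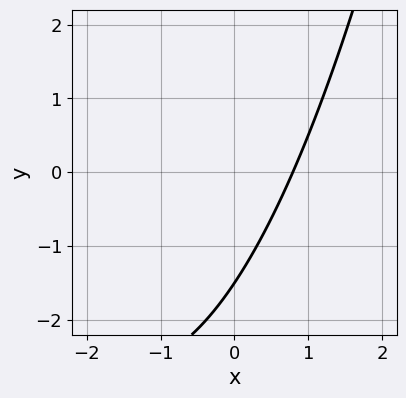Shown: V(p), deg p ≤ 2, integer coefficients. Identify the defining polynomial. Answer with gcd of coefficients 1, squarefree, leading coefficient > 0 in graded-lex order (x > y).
1. Degree: a generic line meets the curve in up to 2 points, so deg p = 2.
2. Putting this together gives p.

x^2 + 3*x - 2*y - 3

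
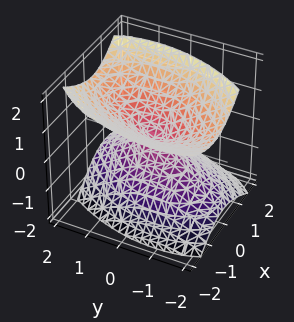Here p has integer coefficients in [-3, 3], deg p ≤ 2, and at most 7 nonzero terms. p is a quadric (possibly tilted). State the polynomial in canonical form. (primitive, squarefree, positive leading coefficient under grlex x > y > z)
First, the picture has 2 separate pieces. Treating them together as one polynomial.
Next, deg p = 2. The shape is more complex than any degree-1 surface.
Next, from the axis intercepts and sections: it crosses the x-axis at the gridline x = 0; one z-axis crossing is at z = 0; one y-axis crossing is at y = 0.
Finally, assembling these constraints gives the stated polynomial.

2*x^2 - x*y + x*z + y^2 - 2*z^2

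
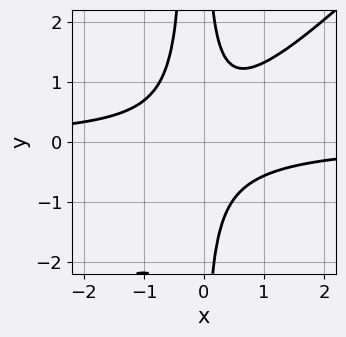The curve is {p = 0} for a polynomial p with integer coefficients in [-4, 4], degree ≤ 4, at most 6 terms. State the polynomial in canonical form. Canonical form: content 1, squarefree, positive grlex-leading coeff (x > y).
3*x^3*y - 3*x^2*y^2 - x*y^2 + 2*x^2 + 1

(a) The degree is 4 — no degree-3 curve has this shape.
(b) From the visible intercepts: the curve avoids every integer x-axis point in the box; no y-intercept at any integer in the box.
(c) Solving for integer coefficients yields p as stated.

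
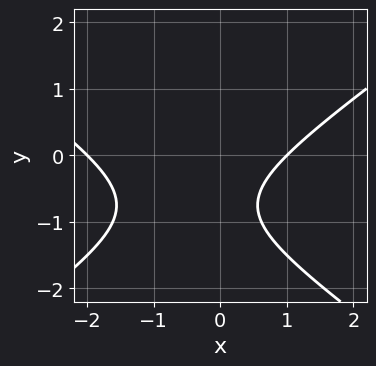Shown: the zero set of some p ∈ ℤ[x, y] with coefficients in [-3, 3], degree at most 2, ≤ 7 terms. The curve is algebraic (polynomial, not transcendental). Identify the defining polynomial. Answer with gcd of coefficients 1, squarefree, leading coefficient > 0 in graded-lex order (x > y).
x^2 - 2*y^2 + x - 3*y - 2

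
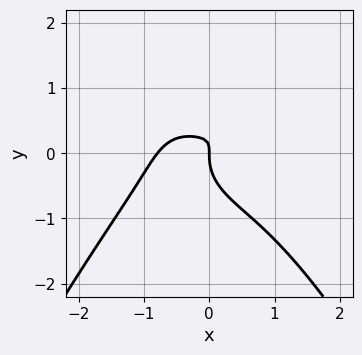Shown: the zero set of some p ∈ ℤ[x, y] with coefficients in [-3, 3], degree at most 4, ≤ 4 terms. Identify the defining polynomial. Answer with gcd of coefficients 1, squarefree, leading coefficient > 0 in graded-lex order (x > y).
2*x^4 + 3*y^3 - 3*x*y + x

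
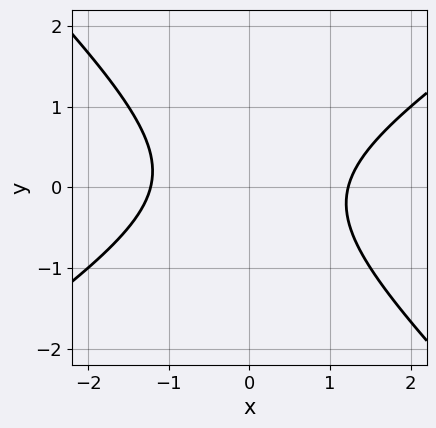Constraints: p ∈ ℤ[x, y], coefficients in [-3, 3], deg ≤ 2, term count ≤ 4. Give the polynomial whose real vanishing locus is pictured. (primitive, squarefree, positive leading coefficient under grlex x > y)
2*x^2 - x*y - 3*y^2 - 3

1. Degree: no degree-1 curve has this shape, so deg p = 2.
2. Reading off the gridlines: it misses every integer gridline on the y-axis.
3. Assembling these constraints gives the stated polynomial.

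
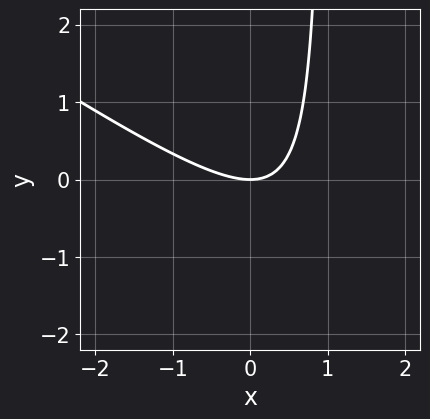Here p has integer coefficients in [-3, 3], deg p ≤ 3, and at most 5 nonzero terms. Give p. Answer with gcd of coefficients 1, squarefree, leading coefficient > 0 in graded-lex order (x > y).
2*x^2 + 3*x*y - 3*y

(a) Degree: the shape is more complex than any degree-1 curve, so deg p = 2.
(b) Checking where it meets the axes: one x-axis crossing is at x = 0; one y-axis crossing is at y = 0.
(c) Assembling these constraints gives the stated polynomial.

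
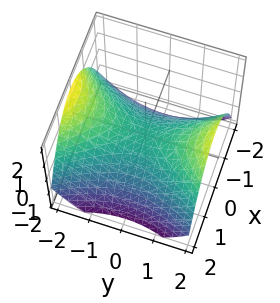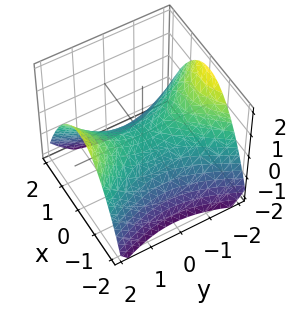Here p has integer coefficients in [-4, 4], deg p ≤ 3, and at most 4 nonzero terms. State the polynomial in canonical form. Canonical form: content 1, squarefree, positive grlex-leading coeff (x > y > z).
The degree is 2 — a saddle surface; a quadric.
Symmetries: mirror symmetry x ↦ −x ⇒ only even powers of x; mirror symmetry y ↦ −y ⇒ only even powers of y.
Checking where it meets the axes: it meets the z-axis at z = 0 (among the integer gridlines); it crosses the y-axis at the gridline y = 0.
Together with the visible shape, these determine p as stated.

2*x^2 - y^2 + 3*z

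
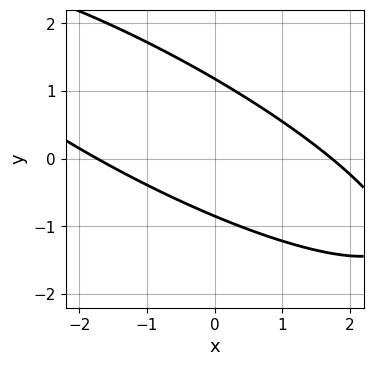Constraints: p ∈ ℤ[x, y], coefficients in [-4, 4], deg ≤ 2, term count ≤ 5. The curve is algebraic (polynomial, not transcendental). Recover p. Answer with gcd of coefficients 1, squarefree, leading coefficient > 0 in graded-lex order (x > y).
x^2 + 3*x*y + 3*y^2 - y - 3

1. The degree is 2 — a generic line meets the curve in up to 2 points.
2. Matching integer coefficients to the picture gives p.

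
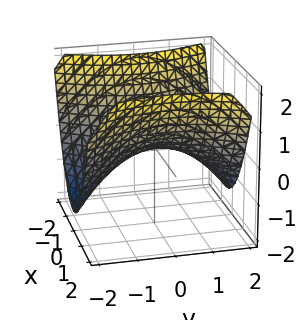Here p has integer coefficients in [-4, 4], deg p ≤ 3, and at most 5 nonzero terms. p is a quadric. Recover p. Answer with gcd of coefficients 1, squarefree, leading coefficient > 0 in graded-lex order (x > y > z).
2*x^2 - y^2 - 3*z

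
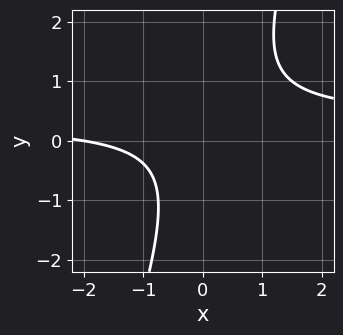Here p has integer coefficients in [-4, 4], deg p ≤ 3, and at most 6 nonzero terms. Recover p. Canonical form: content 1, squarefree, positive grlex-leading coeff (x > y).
3*x*y - y^2 - x - 2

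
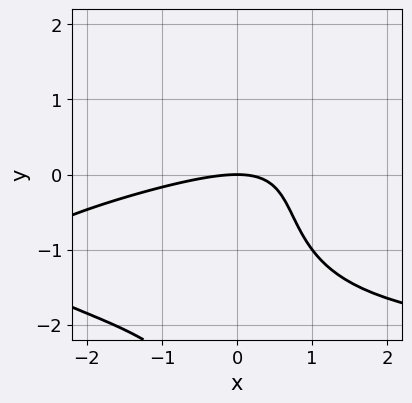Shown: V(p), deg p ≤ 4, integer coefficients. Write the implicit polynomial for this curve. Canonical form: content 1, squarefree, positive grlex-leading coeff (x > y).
First, degree: a generic line meets the curve in up to 4 points, so deg p = 4.
Then, reading off the gridlines: one y-axis crossing is at y = 0; one x-axis crossing is at x = 0.
Finally, matching integer coefficients to the picture gives p.

x*y^3 + x^2 - 3*x*y + 3*y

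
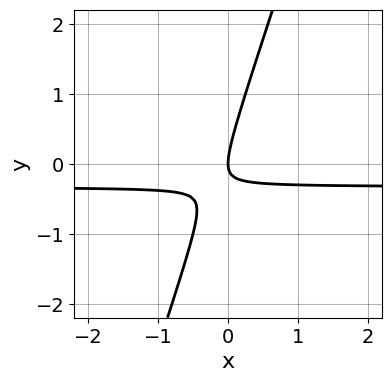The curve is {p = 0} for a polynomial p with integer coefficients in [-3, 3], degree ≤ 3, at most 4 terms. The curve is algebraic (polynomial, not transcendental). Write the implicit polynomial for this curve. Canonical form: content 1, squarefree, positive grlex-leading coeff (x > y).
3*x*y - y^2 + x

First, degree: the shape is more complex than any degree-1 curve, so deg p = 2.
Next, from the visible intercepts: it crosses the y-axis at the gridline y = 0; it crosses the x-axis at the gridline x = 0.
Finally, fitting integer coefficients to these (and the overall shape) gives p.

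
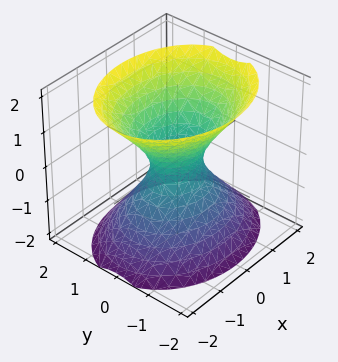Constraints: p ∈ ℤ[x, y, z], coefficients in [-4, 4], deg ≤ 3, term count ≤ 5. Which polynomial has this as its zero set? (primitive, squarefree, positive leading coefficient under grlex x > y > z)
2*x^2 + 3*y^2 - 2*z^2 - 1

First, deg p = 2. An hourglass — one-sheet hyperboloid; a quadric.
Then, symmetries: mirror symmetry x ↦ −x ⇒ only even powers of x; it's symmetric under z → −z, forcing even powers of z; the y ↦ −y reflection is a symmetry, so y appears only in even powers.
Then, from the visible intercepts: it misses every integer gridline on the z-axis.
Finally, these observations pin down the coefficients.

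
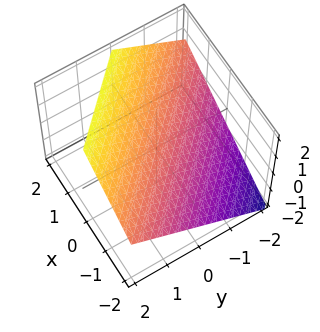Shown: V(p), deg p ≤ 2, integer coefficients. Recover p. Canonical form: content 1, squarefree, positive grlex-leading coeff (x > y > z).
(a) deg p = 1. The surface is flat (a plane).
(b) Against the integer gridlines: one y-axis crossing is at y = -1; it meets the x-axis at x = -1 (among the integer gridlines).
(c) Together with the visible shape, these determine p as stated.

2*x + 2*y - 3*z + 2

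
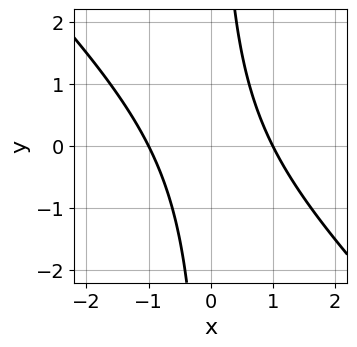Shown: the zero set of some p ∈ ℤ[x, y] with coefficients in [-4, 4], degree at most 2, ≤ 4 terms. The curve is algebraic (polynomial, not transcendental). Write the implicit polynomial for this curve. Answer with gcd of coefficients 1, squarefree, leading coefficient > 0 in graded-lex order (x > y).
The degree is 2 — the shape is more complex than any degree-1 curve.
Observable constraints: it misses every integer gridline on the y-axis; among the integer gridlines, it crosses the x-axis at x ∈ {-1, 1}.
The integer polynomial consistent with all of this is the stated p.

x^2 + x*y - 1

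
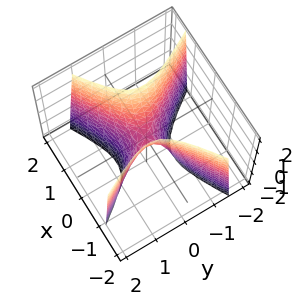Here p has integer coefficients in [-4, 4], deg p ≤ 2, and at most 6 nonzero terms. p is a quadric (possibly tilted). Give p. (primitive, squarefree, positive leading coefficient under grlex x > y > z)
3*x^2 - 3*x*y - 3*y^2 - z

(a) The degree is 2 — the shape is more complex than any degree-1 surface.
(b) Observable constraints: it crosses the z-axis at the gridline z = 0; it meets the y-axis at y = 0 (among the integer gridlines); it crosses the x-axis at the gridline x = 0.
(c) Matching integer coefficients to the picture gives p.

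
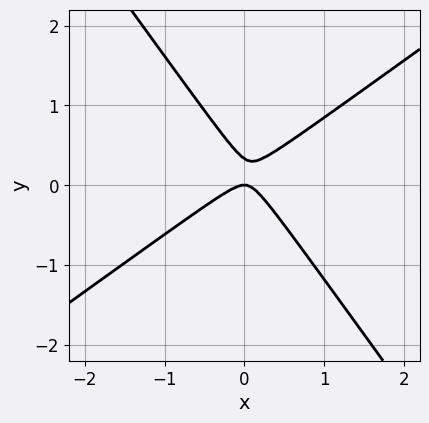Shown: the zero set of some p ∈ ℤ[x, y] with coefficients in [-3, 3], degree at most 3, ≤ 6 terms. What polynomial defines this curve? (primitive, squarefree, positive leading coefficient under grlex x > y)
(a) Degree: the shape is more complex than any degree-1 curve, so deg p = 2.
(b) Against the integer gridlines: it crosses the y-axis at the gridline y = 0; it crosses the x-axis at the gridline x = 0.
(c) Assembling these constraints gives the stated polynomial.

3*x^2 - 2*x*y - 3*y^2 + y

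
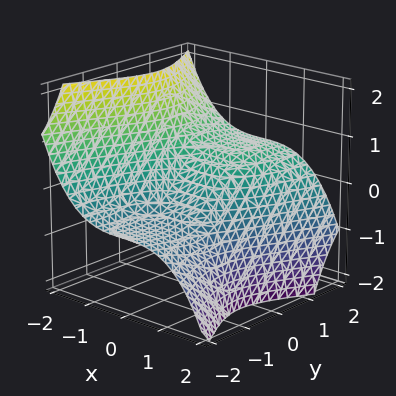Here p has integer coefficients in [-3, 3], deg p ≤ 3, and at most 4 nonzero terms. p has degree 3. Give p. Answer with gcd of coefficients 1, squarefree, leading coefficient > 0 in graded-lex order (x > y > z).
2*x^3 + 2*y^2*z - 3*y + 3*z

deg p = 3. No degree-2 surface has this shape.
From the axis intercepts and sections: it meets the z-axis at z = 0 (among the integer gridlines); it meets the x-axis at x = 0 (among the integer gridlines); it meets the y-axis at y = 0 (among the integer gridlines).
Putting this together gives p.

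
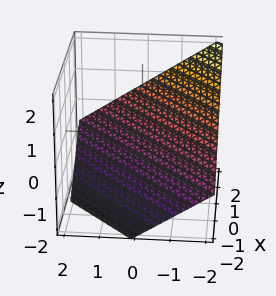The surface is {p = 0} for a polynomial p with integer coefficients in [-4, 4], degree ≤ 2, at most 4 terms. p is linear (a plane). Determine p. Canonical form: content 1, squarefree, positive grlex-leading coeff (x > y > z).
First, deg p = 1. Every cross-section is a straight line — this is a plane.
Next, checking where it meets the axes: it crosses the x-axis at the gridline x = 1; it meets the y-axis at y = -1 (among the integer gridlines).
Finally, assembling these constraints gives the stated polynomial.

2*x - 2*y - 3*z - 2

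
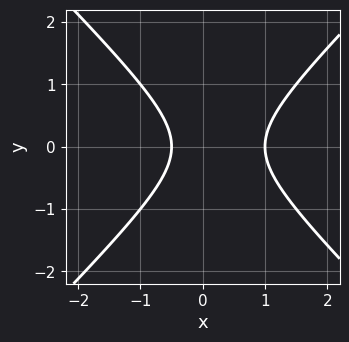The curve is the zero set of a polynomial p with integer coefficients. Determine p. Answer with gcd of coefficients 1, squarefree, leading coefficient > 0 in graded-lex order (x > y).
(a) deg p = 2.
(b) Symmetries: it's symmetric under y → −y, forcing even powers of y.
(c) From the visible intercepts: it meets the x-axis at x = 1 (among the integer gridlines); no y-intercept at any integer in the box.
(d) These observations pin down the coefficients.

2*x^2 - 2*y^2 - x - 1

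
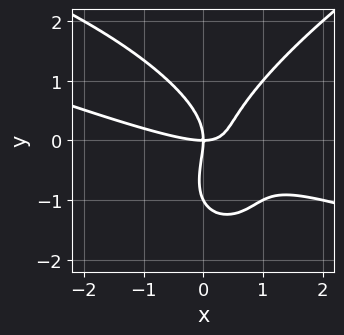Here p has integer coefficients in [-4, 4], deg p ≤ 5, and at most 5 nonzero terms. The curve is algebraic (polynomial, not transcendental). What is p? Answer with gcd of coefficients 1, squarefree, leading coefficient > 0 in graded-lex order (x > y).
y^4 - x^3 - 3*x^2*y + y^3 + 2*x*y

First, deg p = 4.
Next, reading off the gridlines: among the integer gridlines, it crosses the y-axis at y ∈ {-1, 0}; it crosses the x-axis at the gridline x = 0.
Finally, fitting integer coefficients to these (and the overall shape) gives p.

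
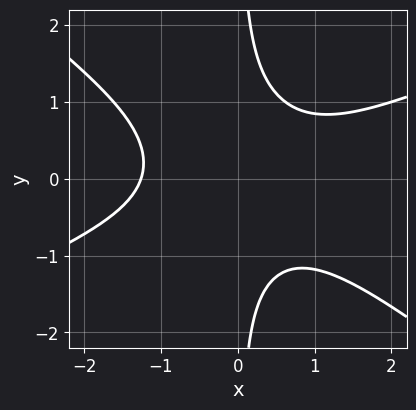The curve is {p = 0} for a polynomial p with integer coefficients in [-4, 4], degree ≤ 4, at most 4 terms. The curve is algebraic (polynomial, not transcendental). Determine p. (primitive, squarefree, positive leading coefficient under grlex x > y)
First, the degree is 3 — a generic line meets the curve in up to 3 points.
Then, from the visible intercepts: the curve avoids every integer y-axis point in the box.
Finally, the integer polynomial consistent with all of this is the stated p.

x^3 - x^2*y - 3*x*y^2 + 2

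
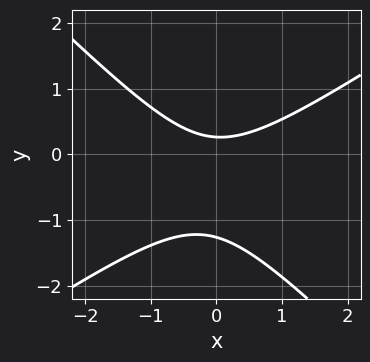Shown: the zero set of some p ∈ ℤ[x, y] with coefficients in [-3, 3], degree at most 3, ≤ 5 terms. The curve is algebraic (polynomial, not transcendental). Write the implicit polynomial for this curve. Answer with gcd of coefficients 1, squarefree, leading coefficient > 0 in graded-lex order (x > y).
(a) deg p = 2. The shape is more complex than any degree-1 curve.
(b) From the axis intercepts and sections: no x-intercept at any integer in the box.
(c) Fitting integer coefficients to these (and the overall shape) gives p.

2*x^2 - x*y - 3*y^2 - 3*y + 1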